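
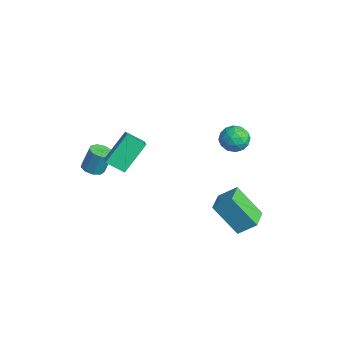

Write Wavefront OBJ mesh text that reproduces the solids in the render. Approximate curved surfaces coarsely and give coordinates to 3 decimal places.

v -1.348 -4.287 1.17
v -1.839 -2.974 2.554
v -0.79 -3.492 0.613
v -1.281 -2.178 1.997
v -0.119 -4.622 1.923
v -0.61 -3.308 3.307
v 0.439 -3.826 1.366
v -0.052 -2.513 2.75
v -3.938 -4.057 -1.53
v -3.591 -4.584 -1.375
v -3.494 -4.129 -0.054
v -3.842 -3.603 -0.21
v -3.32 -4.257 -1.507
v -3.223 -3.802 -0.186
v -3.339 -3.836 -1.65
v -3.242 -3.382 -0.33
v -3.638 -3.519 -1.738
v -3.542 -3.065 -0.417
v -4.078 -3.454 -1.728
v -3.981 -2.999 -0.407
v -4.452 -3.671 -1.626
v -4.356 -3.216 -0.305
v -4.586 -4.069 -1.479
v -4.489 -3.614 -0.158
v -4.417 -4.461 -1.356
v -4.32 -4.007 -0.036
v -4.024 -4.665 -1.315
v -3.927 -4.21 0.006
v 2.418 0.005 -0.942
v 2.869 0.834 -0.169
v 1.318 0.767 -1.118
v 1.769 1.596 -0.345
v 3.351 0.984 -2.535
v 3.802 1.813 -1.762
v 2.251 1.746 -2.711
v 2.702 2.575 -1.938
v -0.092 2.914 2.183
v 0.559 2.463 1.871
v -0.979 2.017 1.629
v -0.328 1.566 1.317
v -0.466 1.588 2.157
v 0.082 2.142 2.499
v -0.502 2.338 1.001
v 0.046 2.892 1.343
v 0.306 2.107 1.14
v 0.328 1.643 1.854
v -0.748 2.837 1.646
v -0.726 2.373 2.36
v 0.312 2.767 2.076
v -0.732 1.713 1.424
v -0.813 1.726 1.918
v -0.43 1.461 1.734
v 0.031 2.579 2.445
v 0.414 2.314 2.261
v -0.189 1.799 2.429
v -0.834 2.166 1.239
v -0.451 1.901 1.055
v 0.01 3.019 1.766
v 0.393 2.754 1.582
v -0.231 2.681 1.071
v 0.545 2.293 1.462
v 0.024 1.765 1.137
v -0.079 2.219 0.951
v 0.244 2.545 1.152
v 0.558 2.02 1.882
v 0.037 1.493 1.556
v -0.045 1.506 2.05
v 0.278 1.832 2.252
v 0.409 1.811 1.453
v -0.457 2.987 1.944
v -0.978 2.46 1.618
v -0.698 2.648 1.248
v -0.375 2.974 1.45
v -0.444 2.715 2.363
v -0.965 2.187 2.038
v -0.664 1.935 2.348
v -0.341 2.261 2.549
v -0.829 2.669 2.047
f 2 4 1
f 5 2 1
f 1 4 3
f 3 5 1
f 2 8 4
f 6 2 5
f 6 8 2
f 4 8 3
f 7 5 3
f 3 8 7
f 7 6 5
f 8 6 7
f 10 9 13
f 10 13 11
f 11 13 14
f 11 14 12
f 13 9 15
f 13 15 14
f 14 15 16
f 14 16 12
f 15 9 17
f 15 17 16
f 16 17 18
f 16 18 12
f 17 9 19
f 17 19 18
f 18 19 20
f 18 20 12
f 19 9 21
f 19 21 20
f 20 21 22
f 20 22 12
f 21 9 23
f 21 23 22
f 22 23 24
f 22 24 12
f 23 9 25
f 23 25 24
f 24 25 26
f 24 26 12
f 25 9 27
f 25 27 26
f 26 27 28
f 26 28 12
f 27 9 10
f 27 10 28
f 28 10 11
f 28 11 12
f 30 32 29
f 33 30 29
f 29 32 31
f 31 33 29
f 30 36 32
f 34 30 33
f 34 36 30
f 32 36 31
f 35 33 31
f 31 36 35
f 35 34 33
f 36 34 35
f 37 74 53
f 74 48 77
f 53 77 42
f 74 77 53
f 37 53 49
f 53 42 54
f 49 54 38
f 53 54 49
f 37 49 58
f 49 38 59
f 58 59 44
f 49 59 58
f 37 58 70
f 58 44 73
f 70 73 47
f 58 73 70
f 37 70 74
f 70 47 78
f 74 78 48
f 70 78 74
f 38 54 65
f 54 42 68
f 65 68 46
f 54 68 65
f 42 77 55
f 77 48 76
f 55 76 41
f 77 76 55
f 48 78 75
f 78 47 71
f 75 71 39
f 78 71 75
f 47 73 72
f 73 44 60
f 72 60 43
f 73 60 72
f 44 59 64
f 59 38 61
f 64 61 45
f 59 61 64
f 40 66 52
f 66 46 67
f 52 67 41
f 66 67 52
f 40 52 50
f 52 41 51
f 50 51 39
f 52 51 50
f 40 50 57
f 50 39 56
f 57 56 43
f 50 56 57
f 40 57 62
f 57 43 63
f 62 63 45
f 57 63 62
f 40 62 66
f 62 45 69
f 66 69 46
f 62 69 66
f 41 67 55
f 67 46 68
f 55 68 42
f 67 68 55
f 39 51 75
f 51 41 76
f 75 76 48
f 51 76 75
f 43 56 72
f 56 39 71
f 72 71 47
f 56 71 72
f 45 63 64
f 63 43 60
f 64 60 44
f 63 60 64
f 46 69 65
f 69 45 61
f 65 61 38
f 69 61 65



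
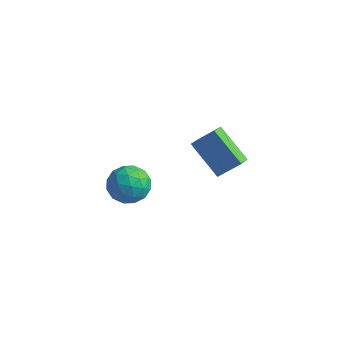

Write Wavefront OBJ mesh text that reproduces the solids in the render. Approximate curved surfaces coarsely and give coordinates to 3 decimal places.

v 2.232 -2.35 2.709
v 2.39 -3.071 3.043
v 0.732 -2.112 3.931
v 0.89 -2.833 4.265
v 3.01 -1.787 3.555
v 3.168 -2.508 3.889
v 1.51 -1.549 4.777
v 1.668 -2.27 5.111
v -3.837 -1.949 -0.857
v -3.206 -1.231 -1.32
v -2.534 -3.069 -0.82
v -1.903 -2.351 -1.283
v -2.236 -2.201 -0.286
v -3.041 -1.509 -0.308
v -2.699 -2.791 -1.832
v -3.504 -2.099 -1.854
v -2.503 -1.751 -1.922
v -2.217 -1.387 -0.967
v -3.523 -2.913 -1.173
v -3.237 -2.549 -0.218
v -3.636 -1.492 -1.092
v -2.104 -2.808 -1.048
v -2.3 -2.72 -0.462
v -1.929 -2.298 -0.734
v -3.539 -1.655 -0.497
v -3.168 -1.233 -0.769
v -2.598 -1.803 -0.161
v -2.572 -3.067 -1.371
v -2.201 -2.645 -1.643
v -3.811 -2.002 -1.406
v -3.44 -1.58 -1.678
v -3.142 -2.497 -1.979
v -2.852 -1.375 -1.718
v -2.086 -2.034 -1.696
v -2.554 -2.292 -2.019
v -3.027 -1.885 -2.032
v -2.683 -1.161 -1.156
v -1.918 -1.82 -1.134
v -2.113 -1.732 -0.548
v -2.586 -1.325 -0.562
v -2.27 -1.467 -1.51
v -3.822 -2.48 -1.006
v -3.057 -3.139 -0.984
v -3.154 -2.975 -1.578
v -3.627 -2.568 -1.592
v -3.654 -2.266 -0.444
v -2.888 -2.925 -0.422
v -2.713 -2.415 -0.108
v -3.186 -2.008 -0.121
v -3.47 -2.833 -0.63
f 2 4 1
f 5 2 1
f 1 4 3
f 3 5 1
f 2 8 4
f 6 2 5
f 6 8 2
f 4 8 3
f 7 5 3
f 3 8 7
f 7 6 5
f 8 6 7
f 9 46 25
f 46 20 49
f 25 49 14
f 46 49 25
f 9 25 21
f 25 14 26
f 21 26 10
f 25 26 21
f 9 21 30
f 21 10 31
f 30 31 16
f 21 31 30
f 9 30 42
f 30 16 45
f 42 45 19
f 30 45 42
f 9 42 46
f 42 19 50
f 46 50 20
f 42 50 46
f 10 26 37
f 26 14 40
f 37 40 18
f 26 40 37
f 14 49 27
f 49 20 48
f 27 48 13
f 49 48 27
f 20 50 47
f 50 19 43
f 47 43 11
f 50 43 47
f 19 45 44
f 45 16 32
f 44 32 15
f 45 32 44
f 16 31 36
f 31 10 33
f 36 33 17
f 31 33 36
f 12 38 24
f 38 18 39
f 24 39 13
f 38 39 24
f 12 24 22
f 24 13 23
f 22 23 11
f 24 23 22
f 12 22 29
f 22 11 28
f 29 28 15
f 22 28 29
f 12 29 34
f 29 15 35
f 34 35 17
f 29 35 34
f 12 34 38
f 34 17 41
f 38 41 18
f 34 41 38
f 13 39 27
f 39 18 40
f 27 40 14
f 39 40 27
f 11 23 47
f 23 13 48
f 47 48 20
f 23 48 47
f 15 28 44
f 28 11 43
f 44 43 19
f 28 43 44
f 17 35 36
f 35 15 32
f 36 32 16
f 35 32 36
f 18 41 37
f 41 17 33
f 37 33 10
f 41 33 37



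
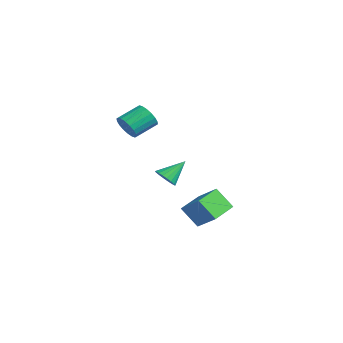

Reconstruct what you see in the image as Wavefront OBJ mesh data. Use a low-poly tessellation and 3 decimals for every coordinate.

v 0.001 -4.348 3.427
v 0.271 -3.9 2.611
v 0.069 -2.384 3.376
v -0.201 -2.832 4.193
v -0.157 -3.933 2.565
v -0.359 -2.418 3.33
v -0.554 -4.049 2.69
v -0.755 -2.533 3.455
v -0.841 -4.224 2.961
v -1.042 -2.708 3.726
v -0.961 -4.424 3.324
v -1.162 -2.908 4.09
v -0.89 -4.608 3.708
v -1.092 -3.092 4.474
v -0.644 -4.741 4.036
v -0.845 -3.225 4.802
v -0.269 -4.796 4.244
v -0.471 -3.28 5.009
v 0.159 -4.762 4.29
v -0.043 -3.247 5.055
v 0.555 -4.647 4.165
v 0.354 -3.131 4.93
v 0.842 -4.472 3.894
v 0.641 -2.956 4.659
v 0.962 -4.272 3.53
v 0.761 -2.756 4.296
v 0.892 -4.088 3.146
v 0.69 -2.572 3.912
v 0.645 -3.955 2.818
v 0.444 -2.439 3.584
v 0.462 -0.876 -4.01
v 1.931 -0.327 -2.851
v -0.479 0.795 -3.609
v 0.989 1.344 -2.45
v 1.271 -0.084 -5.41
v 2.739 0.465 -4.251
v 0.329 1.587 -5.009
v 1.798 2.136 -3.85
v -0.422 -1.565 -1.575
v 0.124 -1.986 -1.044
v -0.518 -0.135 -0.345
v 0.352 -1.794 -1.249
v 0.446 -1.562 -1.511
v 0.39 -1.331 -1.784
v 0.194 -1.141 -2.021
v -0.109 -1.024 -2.18
v -0.466 -1.001 -2.236
v -0.815 -1.075 -2.177
v -1.096 -1.234 -2.014
v -1.261 -1.45 -1.775
v -1.28 -1.687 -1.502
v -1.151 -1.902 -1.241
v -0.896 -2.059 -1.039
v -0.559 -2.131 -0.929
v -0.198 -2.105 -0.931
f 2 1 5
f 2 5 3
f 3 5 6
f 3 6 4
f 5 1 7
f 5 7 6
f 6 7 8
f 6 8 4
f 7 1 9
f 7 9 8
f 8 9 10
f 8 10 4
f 9 1 11
f 9 11 10
f 10 11 12
f 10 12 4
f 11 1 13
f 11 13 12
f 12 13 14
f 12 14 4
f 13 1 15
f 13 15 14
f 14 15 16
f 14 16 4
f 15 1 17
f 15 17 16
f 16 17 18
f 16 18 4
f 17 1 19
f 17 19 18
f 18 19 20
f 18 20 4
f 19 1 21
f 19 21 20
f 20 21 22
f 20 22 4
f 21 1 23
f 21 23 22
f 22 23 24
f 22 24 4
f 23 1 25
f 23 25 24
f 24 25 26
f 24 26 4
f 25 1 27
f 25 27 26
f 26 27 28
f 26 28 4
f 27 1 29
f 27 29 28
f 28 29 30
f 28 30 4
f 29 1 2
f 29 2 30
f 30 2 3
f 30 3 4
f 32 34 31
f 35 32 31
f 31 34 33
f 33 35 31
f 32 38 34
f 36 32 35
f 36 38 32
f 34 38 33
f 37 35 33
f 33 38 37
f 37 36 35
f 38 36 37
f 40 39 42
f 40 42 41
f 42 39 43
f 42 43 41
f 43 39 44
f 43 44 41
f 44 39 45
f 44 45 41
f 45 39 46
f 45 46 41
f 46 39 47
f 46 47 41
f 47 39 48
f 47 48 41
f 48 39 49
f 48 49 41
f 49 39 50
f 49 50 41
f 50 39 51
f 50 51 41
f 51 39 52
f 51 52 41
f 52 39 53
f 52 53 41
f 53 39 54
f 53 54 41
f 54 39 55
f 54 55 41
f 55 39 40
f 55 40 41



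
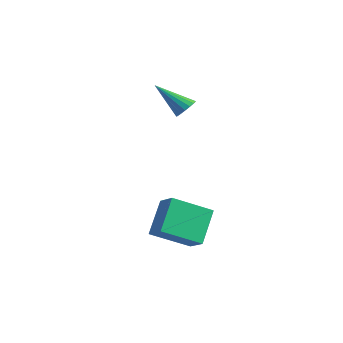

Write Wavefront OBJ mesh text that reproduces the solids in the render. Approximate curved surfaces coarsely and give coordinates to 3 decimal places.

v -2.32 2.175 0.906
v -2.021 2.528 1.405
v -3.6 1.245 2.334
v -2.267 2.72 1.309
v -2.524 2.786 1.122
v -2.735 2.713 0.885
v -2.851 2.516 0.653
v -2.845 2.241 0.479
v -2.719 1.951 0.403
v -2.502 1.712 0.442
v -2.243 1.579 0.588
v -2.002 1.582 0.806
v -1.833 1.721 1.048
v -1.777 1.964 1.257
v -1.845 2.256 1.386
v 2.661 -1.649 -5.541
v 1.801 -3.399 -4.543
v 1.993 -0.436 -3.988
v 1.133 -2.186 -2.991
v 3.747 -1.834 -4.929
v 2.887 -3.584 -3.932
v 3.079 -0.621 -3.377
v 2.219 -2.371 -2.379
f 2 1 4
f 2 4 3
f 4 1 5
f 4 5 3
f 5 1 6
f 5 6 3
f 6 1 7
f 6 7 3
f 7 1 8
f 7 8 3
f 8 1 9
f 8 9 3
f 9 1 10
f 9 10 3
f 10 1 11
f 10 11 3
f 11 1 12
f 11 12 3
f 12 1 13
f 12 13 3
f 13 1 14
f 13 14 3
f 14 1 15
f 14 15 3
f 15 1 2
f 15 2 3
f 17 19 16
f 20 17 16
f 16 19 18
f 18 20 16
f 17 23 19
f 21 17 20
f 21 23 17
f 19 23 18
f 22 20 18
f 18 23 22
f 22 21 20
f 23 21 22



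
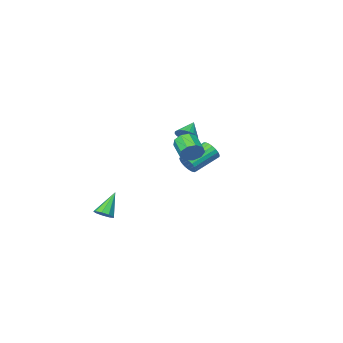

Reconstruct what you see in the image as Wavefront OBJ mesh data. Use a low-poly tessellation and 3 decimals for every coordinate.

v -1.261 -0.572 1.462
v -0.749 -0.983 1.758
v -2.079 -1.048 2.218
v -0.735 -0.753 1.919
v -0.8 -0.496 2.01
v -0.936 -0.25 2.018
v -1.121 -0.053 1.941
v -1.328 0.065 1.792
v -1.524 0.085 1.592
v -1.681 0.006 1.373
v -1.774 -0.161 1.167
v -1.788 -0.391 1.006
v -1.723 -0.649 0.915
v -1.587 -0.895 0.907
v -1.402 -1.091 0.984
v -1.195 -1.209 1.133
v -0.998 -1.23 1.333
v -0.842 -1.15 1.552
v 4.349 -0.428 -3.484
v 4.862 -0.464 -3.12
v 3.351 -0.832 -2.116
v 4.706 -0.063 -3.115
v 4.383 0.168 -3.282
v 4.044 0.12 -3.544
v 3.847 -0.184 -3.777
v 3.885 -0.603 -3.873
v 4.14 -0.939 -3.787
v 4.493 -1.036 -3.559
v 4.778 -0.849 -3.295
v -2.584 -2.443 -1.691
v -2.28 -2.239 -1.07
v -3.972 -2.274 -0.229
v -4.276 -2.477 -0.849
v -2.348 -1.976 -1.196
v -4.04 -2.011 -0.355
v -2.456 -1.793 -1.407
v -4.148 -1.828 -0.565
v -2.587 -1.723 -1.667
v -4.279 -1.758 -0.825
v -2.717 -1.777 -1.931
v -4.409 -1.812 -1.09
v -2.824 -1.946 -2.153
v -4.516 -1.981 -1.312
v -2.89 -2.201 -2.296
v -4.582 -2.236 -1.455
v -2.903 -2.498 -2.334
v -4.595 -2.533 -1.493
v -2.86 -2.785 -2.261
v -4.552 -2.82 -1.419
v -2.77 -3.013 -2.089
v -4.462 -3.048 -1.248
v -2.648 -3.142 -1.848
v -4.34 -3.177 -1.007
v -2.514 -3.151 -1.58
v -4.207 -3.185 -0.739
v -2.393 -3.037 -1.331
v -4.085 -3.071 -0.49
v -2.305 -2.82 -1.145
v -3.997 -2.855 -0.303
v -2.265 -2.538 -1.052
v -3.957 -2.573 -0.211
v 1.264 3.853 1.984
v 1.538 3.533 1.4
v 1.229 2.407 1.873
v 0.956 2.727 2.456
v 1.887 3.582 1.744
v 1.578 2.456 2.217
v 1.944 3.758 2.2
v 1.636 2.631 2.673
v 1.684 3.978 2.555
v 1.375 2.852 3.028
v 1.227 4.14 2.643
v 0.918 3.014 3.116
v 0.788 4.168 2.422
v 0.479 3.042 2.895
v 0.572 4.048 1.996
v 0.263 2.922 2.469
v 0.679 3.837 1.564
v 0.371 2.711 2.037
v 1.061 3.634 1.329
v 0.752 2.508 1.802
f 2 1 4
f 2 4 3
f 4 1 5
f 4 5 3
f 5 1 6
f 5 6 3
f 6 1 7
f 6 7 3
f 7 1 8
f 7 8 3
f 8 1 9
f 8 9 3
f 9 1 10
f 9 10 3
f 10 1 11
f 10 11 3
f 11 1 12
f 11 12 3
f 12 1 13
f 12 13 3
f 13 1 14
f 13 14 3
f 14 1 15
f 14 15 3
f 15 1 16
f 15 16 3
f 16 1 17
f 16 17 3
f 17 1 18
f 17 18 3
f 18 1 2
f 18 2 3
f 20 19 22
f 20 22 21
f 22 19 23
f 22 23 21
f 23 19 24
f 23 24 21
f 24 19 25
f 24 25 21
f 25 19 26
f 25 26 21
f 26 19 27
f 26 27 21
f 27 19 28
f 27 28 21
f 28 19 29
f 28 29 21
f 29 19 20
f 29 20 21
f 31 30 34
f 31 34 32
f 32 34 35
f 32 35 33
f 34 30 36
f 34 36 35
f 35 36 37
f 35 37 33
f 36 30 38
f 36 38 37
f 37 38 39
f 37 39 33
f 38 30 40
f 38 40 39
f 39 40 41
f 39 41 33
f 40 30 42
f 40 42 41
f 41 42 43
f 41 43 33
f 42 30 44
f 42 44 43
f 43 44 45
f 43 45 33
f 44 30 46
f 44 46 45
f 45 46 47
f 45 47 33
f 46 30 48
f 46 48 47
f 47 48 49
f 47 49 33
f 48 30 50
f 48 50 49
f 49 50 51
f 49 51 33
f 50 30 52
f 50 52 51
f 51 52 53
f 51 53 33
f 52 30 54
f 52 54 53
f 53 54 55
f 53 55 33
f 54 30 56
f 54 56 55
f 55 56 57
f 55 57 33
f 56 30 58
f 56 58 57
f 57 58 59
f 57 59 33
f 58 30 60
f 58 60 59
f 59 60 61
f 59 61 33
f 60 30 31
f 60 31 61
f 61 31 32
f 61 32 33
f 63 62 66
f 63 66 64
f 64 66 67
f 64 67 65
f 66 62 68
f 66 68 67
f 67 68 69
f 67 69 65
f 68 62 70
f 68 70 69
f 69 70 71
f 69 71 65
f 70 62 72
f 70 72 71
f 71 72 73
f 71 73 65
f 72 62 74
f 72 74 73
f 73 74 75
f 73 75 65
f 74 62 76
f 74 76 75
f 75 76 77
f 75 77 65
f 76 62 78
f 76 78 77
f 77 78 79
f 77 79 65
f 78 62 80
f 78 80 79
f 79 80 81
f 79 81 65
f 80 62 63
f 80 63 81
f 81 63 64
f 81 64 65



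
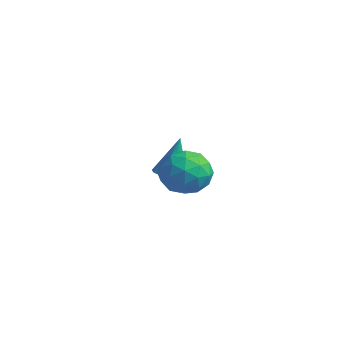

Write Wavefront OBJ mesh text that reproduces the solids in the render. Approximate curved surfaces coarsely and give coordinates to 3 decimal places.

v 1.406 -2.765 3.121
v 2.483 -2.81 2.674
v 1.157 -4.59 2.706
v 2.234 -4.635 2.259
v 2.085 -4.503 3.409
v 2.238 -3.375 3.665
v 1.402 -4.025 1.715
v 1.555 -2.897 1.971
v 2.48 -3.589 1.805
v 2.903 -3.884 2.852
v 0.737 -3.516 2.528
v 1.16 -3.811 3.575
v 1.966 -2.627 2.934
v 1.674 -4.773 2.446
v 1.586 -4.695 3.122
v 2.219 -4.722 2.859
v 1.822 -2.959 3.517
v 2.456 -2.986 3.254
v 2.221 -3.981 3.686
v 1.184 -4.414 2.126
v 1.818 -4.441 1.863
v 1.421 -2.678 2.521
v 2.054 -2.705 2.258
v 1.419 -3.419 1.694
v 2.598 -3.112 2.16
v 2.452 -4.185 1.916
v 1.962 -3.826 1.596
v 2.053 -3.163 1.747
v 2.846 -3.285 2.776
v 2.7 -4.358 2.532
v 2.612 -4.28 3.208
v 2.702 -3.617 3.359
v 2.844 -3.743 2.265
v 0.94 -3.042 2.848
v 0.794 -4.115 2.604
v 0.938 -3.783 2.021
v 1.028 -3.12 2.172
v 1.188 -3.215 3.464
v 1.042 -4.288 3.22
v 1.587 -4.237 3.633
v 1.678 -3.574 3.784
v 0.796 -3.657 3.115
v -3.182 -0.982 -0.008
v -2.533 -1.384 0.095
v -3.158 -0.438 1.968
v -2.412 -0.983 -0.017
v -2.535 -0.582 -0.126
v -2.864 -0.307 -0.198
v -3.293 -0.247 -0.209
v -3.687 -0.421 -0.157
v -3.921 -0.772 -0.057
v -3.92 -1.19 0.058
v -3.685 -1.543 0.152
v -3.29 -1.717 0.196
v -2.861 -1.658 0.174
f 1 38 17
f 38 12 41
f 17 41 6
f 38 41 17
f 1 17 13
f 17 6 18
f 13 18 2
f 17 18 13
f 1 13 22
f 13 2 23
f 22 23 8
f 13 23 22
f 1 22 34
f 22 8 37
f 34 37 11
f 22 37 34
f 1 34 38
f 34 11 42
f 38 42 12
f 34 42 38
f 2 18 29
f 18 6 32
f 29 32 10
f 18 32 29
f 6 41 19
f 41 12 40
f 19 40 5
f 41 40 19
f 12 42 39
f 42 11 35
f 39 35 3
f 42 35 39
f 11 37 36
f 37 8 24
f 36 24 7
f 37 24 36
f 8 23 28
f 23 2 25
f 28 25 9
f 23 25 28
f 4 30 16
f 30 10 31
f 16 31 5
f 30 31 16
f 4 16 14
f 16 5 15
f 14 15 3
f 16 15 14
f 4 14 21
f 14 3 20
f 21 20 7
f 14 20 21
f 4 21 26
f 21 7 27
f 26 27 9
f 21 27 26
f 4 26 30
f 26 9 33
f 30 33 10
f 26 33 30
f 5 31 19
f 31 10 32
f 19 32 6
f 31 32 19
f 3 15 39
f 15 5 40
f 39 40 12
f 15 40 39
f 7 20 36
f 20 3 35
f 36 35 11
f 20 35 36
f 9 27 28
f 27 7 24
f 28 24 8
f 27 24 28
f 10 33 29
f 33 9 25
f 29 25 2
f 33 25 29
f 44 43 46
f 44 46 45
f 46 43 47
f 46 47 45
f 47 43 48
f 47 48 45
f 48 43 49
f 48 49 45
f 49 43 50
f 49 50 45
f 50 43 51
f 50 51 45
f 51 43 52
f 51 52 45
f 52 43 53
f 52 53 45
f 53 43 54
f 53 54 45
f 54 43 55
f 54 55 45
f 55 43 44
f 55 44 45



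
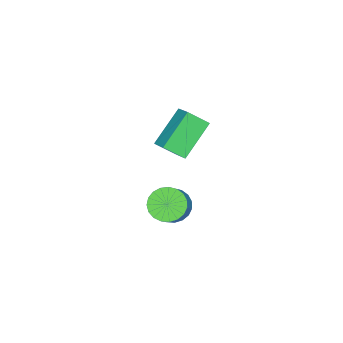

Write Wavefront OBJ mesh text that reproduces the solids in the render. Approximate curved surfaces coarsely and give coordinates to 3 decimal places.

v -3.154 -1.565 3.057
v -2.605 -0.799 3.563
v -3.619 -0.738 2.307
v -3.071 0.029 2.813
v -1.549 -1.849 1.747
v -1.001 -1.082 2.253
v -2.015 -1.021 0.997
v -1.466 -0.255 1.503
v -2.349 -1.425 -3.13
v -1.781 -2.034 -3.498
v -0.903 -1.783 -2.558
v -1.471 -1.175 -2.19
v -1.681 -1.715 -3.676
v -0.804 -1.465 -2.736
v -1.696 -1.347 -3.76
v -0.819 -1.096 -2.82
v -1.825 -0.992 -3.735
v -0.947 -0.741 -2.795
v -2.044 -0.712 -3.605
v -1.166 -0.461 -2.665
v -2.315 -0.555 -3.393
v -1.438 -0.304 -2.453
v -2.593 -0.549 -3.136
v -1.715 -0.298 -2.196
v -2.828 -0.694 -2.878
v -1.951 -0.443 -1.938
v -2.98 -0.966 -2.663
v -2.103 -0.715 -1.723
v -3.023 -1.317 -2.529
v -2.146 -1.067 -1.589
v -2.95 -1.687 -2.499
v -2.073 -1.437 -1.559
v -2.772 -2.012 -2.578
v -1.895 -1.761 -1.638
v -2.522 -2.235 -2.753
v -1.644 -1.984 -1.813
v -2.241 -2.318 -2.992
v -1.364 -2.068 -2.052
v -1.979 -2.247 -3.256
v -1.102 -1.997 -2.316
f 2 4 1
f 5 2 1
f 1 4 3
f 3 5 1
f 2 8 4
f 6 2 5
f 6 8 2
f 4 8 3
f 7 5 3
f 3 8 7
f 7 6 5
f 8 6 7
f 10 9 13
f 10 13 11
f 11 13 14
f 11 14 12
f 13 9 15
f 13 15 14
f 14 15 16
f 14 16 12
f 15 9 17
f 15 17 16
f 16 17 18
f 16 18 12
f 17 9 19
f 17 19 18
f 18 19 20
f 18 20 12
f 19 9 21
f 19 21 20
f 20 21 22
f 20 22 12
f 21 9 23
f 21 23 22
f 22 23 24
f 22 24 12
f 23 9 25
f 23 25 24
f 24 25 26
f 24 26 12
f 25 9 27
f 25 27 26
f 26 27 28
f 26 28 12
f 27 9 29
f 27 29 28
f 28 29 30
f 28 30 12
f 29 9 31
f 29 31 30
f 30 31 32
f 30 32 12
f 31 9 33
f 31 33 32
f 32 33 34
f 32 34 12
f 33 9 35
f 33 35 34
f 34 35 36
f 34 36 12
f 35 9 37
f 35 37 36
f 36 37 38
f 36 38 12
f 37 9 39
f 37 39 38
f 38 39 40
f 38 40 12
f 39 9 10
f 39 10 40
f 40 10 11
f 40 11 12



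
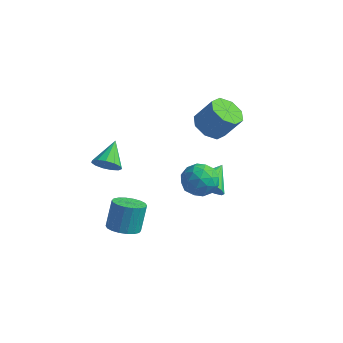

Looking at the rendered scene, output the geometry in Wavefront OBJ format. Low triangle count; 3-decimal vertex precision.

v -0.045 3.332 2.157
v 0.794 3.622 1.542
v 1.724 3.998 2.988
v 0.885 3.708 3.603
v 0.287 4.255 1.704
v 1.217 4.63 3.15
v -0.415 4.347 2.131
v 0.515 4.722 3.577
v -0.9 3.844 2.574
v 0.031 4.22 4.02
v -0.884 3.042 2.772
v 0.046 3.418 4.218
v -0.377 2.41 2.61
v 0.553 2.785 4.056
v 0.325 2.318 2.183
v 1.255 2.693 3.629
v 0.809 2.82 1.74
v 1.74 3.196 3.186
v 0.933 1.693 -1.453
v 1.982 1.85 -1.744
v 0.947 3.167 -0.607
v 1.637 2.108 -2.189
v 1.068 2.235 -2.4
v 0.456 2.189 -2.311
v -0.004 1.985 -1.949
v -0.166 1.689 -1.429
v 0.02 1.394 -0.917
v 0.497 1.194 -0.575
v 1.112 1.152 -0.512
v 1.67 1.281 -0.747
v 1.995 1.542 -1.206
v 1.852 -1.003 1.79
v 2.79 -0.537 2.14
v 2.57 -2.623 2.02
v 3.508 -2.157 2.37
v 2.597 -2.096 2.99
v 2.153 -1.096 2.848
v 3.207 -2.064 1.312
v 2.763 -1.064 1.17
v 3.627 -1.193 1.844
v 3.251 -1.213 2.881
v 2.109 -1.947 1.279
v 1.733 -1.967 2.316
v 2.258 -0.628 1.945
v 3.102 -2.532 2.215
v 2.567 -2.496 2.58
v 3.118 -2.223 2.785
v 1.884 -0.956 2.361
v 2.435 -0.683 2.567
v 2.322 -1.599 3.067
v 2.925 -2.477 1.593
v 3.476 -2.204 1.799
v 2.242 -0.937 1.375
v 2.793 -0.664 1.58
v 3.038 -1.561 1.093
v 3.301 -0.74 1.976
v 3.724 -1.692 2.111
v 3.546 -1.637 1.49
v 3.285 -1.049 1.406
v 3.08 -0.752 2.586
v 3.502 -1.703 2.721
v 2.967 -1.668 3.086
v 2.706 -1.08 3.003
v 3.572 -1.137 2.412
v 1.858 -1.457 1.439
v 2.28 -2.408 1.574
v 2.654 -2.08 1.157
v 2.393 -1.492 1.074
v 1.636 -1.468 2.049
v 2.059 -2.42 2.184
v 2.075 -2.111 2.754
v 1.814 -1.523 2.67
v 1.788 -2.023 1.748
v -3.051 -2.129 1.007
v -2.624 -1.621 0.444
v -3.489 -0.711 1.953
v -3.085 -1.654 0.279
v -3.534 -1.837 0.345
v -3.831 -2.113 0.622
v -3.879 -2.394 1.02
v -3.665 -2.591 1.415
v -3.255 -2.641 1.68
v -2.781 -2.529 1.731
v -2.392 -2.289 1.552
v -2.213 -1.999 1.201
v -2.299 -1.75 0.787
v -0.966 -3.491 -2.411
v -0.057 -3.751 -2.25
v -0.144 -3.05 -0.627
v -1.054 -2.789 -0.789
v -0.015 -3.36 -2.417
v -0.103 -2.659 -0.794
v -0.162 -2.995 -2.582
v -0.25 -2.294 -0.96
v -0.469 -2.728 -2.714
v -0.556 -2.026 -1.091
v -0.874 -2.612 -2.786
v -0.961 -1.911 -1.163
v -1.297 -2.67 -2.784
v -1.384 -1.969 -1.161
v -1.655 -2.89 -2.708
v -1.742 -2.189 -1.085
v -1.876 -3.23 -2.573
v -1.963 -2.529 -0.95
v -1.917 -3.621 -2.406
v -2.005 -2.92 -0.783
v -1.77 -3.986 -2.24
v -1.858 -3.285 -0.618
v -1.464 -4.254 -2.109
v -1.551 -3.552 -0.486
v -1.059 -4.369 -2.037
v -1.146 -3.668 -0.414
v -0.636 -4.311 -2.039
v -0.723 -3.61 -0.416
v -0.278 -4.091 -2.115
v -0.365 -3.39 -0.492
f 2 1 5
f 2 5 3
f 3 5 6
f 3 6 4
f 5 1 7
f 5 7 6
f 6 7 8
f 6 8 4
f 7 1 9
f 7 9 8
f 8 9 10
f 8 10 4
f 9 1 11
f 9 11 10
f 10 11 12
f 10 12 4
f 11 1 13
f 11 13 12
f 12 13 14
f 12 14 4
f 13 1 15
f 13 15 14
f 14 15 16
f 14 16 4
f 15 1 17
f 15 17 16
f 16 17 18
f 16 18 4
f 17 1 2
f 17 2 18
f 18 2 3
f 18 3 4
f 20 19 22
f 20 22 21
f 22 19 23
f 22 23 21
f 23 19 24
f 23 24 21
f 24 19 25
f 24 25 21
f 25 19 26
f 25 26 21
f 26 19 27
f 26 27 21
f 27 19 28
f 27 28 21
f 28 19 29
f 28 29 21
f 29 19 30
f 29 30 21
f 30 19 31
f 30 31 21
f 31 19 20
f 31 20 21
f 32 69 48
f 69 43 72
f 48 72 37
f 69 72 48
f 32 48 44
f 48 37 49
f 44 49 33
f 48 49 44
f 32 44 53
f 44 33 54
f 53 54 39
f 44 54 53
f 32 53 65
f 53 39 68
f 65 68 42
f 53 68 65
f 32 65 69
f 65 42 73
f 69 73 43
f 65 73 69
f 33 49 60
f 49 37 63
f 60 63 41
f 49 63 60
f 37 72 50
f 72 43 71
f 50 71 36
f 72 71 50
f 43 73 70
f 73 42 66
f 70 66 34
f 73 66 70
f 42 68 67
f 68 39 55
f 67 55 38
f 68 55 67
f 39 54 59
f 54 33 56
f 59 56 40
f 54 56 59
f 35 61 47
f 61 41 62
f 47 62 36
f 61 62 47
f 35 47 45
f 47 36 46
f 45 46 34
f 47 46 45
f 35 45 52
f 45 34 51
f 52 51 38
f 45 51 52
f 35 52 57
f 52 38 58
f 57 58 40
f 52 58 57
f 35 57 61
f 57 40 64
f 61 64 41
f 57 64 61
f 36 62 50
f 62 41 63
f 50 63 37
f 62 63 50
f 34 46 70
f 46 36 71
f 70 71 43
f 46 71 70
f 38 51 67
f 51 34 66
f 67 66 42
f 51 66 67
f 40 58 59
f 58 38 55
f 59 55 39
f 58 55 59
f 41 64 60
f 64 40 56
f 60 56 33
f 64 56 60
f 75 74 77
f 75 77 76
f 77 74 78
f 77 78 76
f 78 74 79
f 78 79 76
f 79 74 80
f 79 80 76
f 80 74 81
f 80 81 76
f 81 74 82
f 81 82 76
f 82 74 83
f 82 83 76
f 83 74 84
f 83 84 76
f 84 74 85
f 84 85 76
f 85 74 86
f 85 86 76
f 86 74 75
f 86 75 76
f 88 87 91
f 88 91 89
f 89 91 92
f 89 92 90
f 91 87 93
f 91 93 92
f 92 93 94
f 92 94 90
f 93 87 95
f 93 95 94
f 94 95 96
f 94 96 90
f 95 87 97
f 95 97 96
f 96 97 98
f 96 98 90
f 97 87 99
f 97 99 98
f 98 99 100
f 98 100 90
f 99 87 101
f 99 101 100
f 100 101 102
f 100 102 90
f 101 87 103
f 101 103 102
f 102 103 104
f 102 104 90
f 103 87 105
f 103 105 104
f 104 105 106
f 104 106 90
f 105 87 107
f 105 107 106
f 106 107 108
f 106 108 90
f 107 87 109
f 107 109 108
f 108 109 110
f 108 110 90
f 109 87 111
f 109 111 110
f 110 111 112
f 110 112 90
f 111 87 113
f 111 113 112
f 112 113 114
f 112 114 90
f 113 87 115
f 113 115 114
f 114 115 116
f 114 116 90
f 115 87 88
f 115 88 116
f 116 88 89
f 116 89 90



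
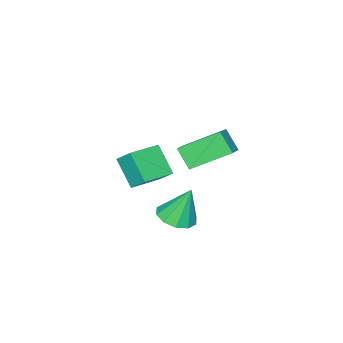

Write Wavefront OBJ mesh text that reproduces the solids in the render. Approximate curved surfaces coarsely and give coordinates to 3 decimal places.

v -0.691 -1.349 -1.306
v 0.109 -1.259 -1.154
v -1.029 -0.911 0.206
v -0.069 -0.815 -1.322
v -0.485 -0.575 -1.484
v -0.98 -0.631 -1.578
v -1.365 -0.961 -1.568
v -1.492 -1.439 -1.459
v -1.314 -1.883 -1.29
v -0.898 -2.122 -1.128
v -0.403 -2.067 -1.034
v -0.018 -1.737 -1.044
v -1.653 -3.086 -0.639
v -1.911 -4.069 0.366
v -1.675 -2.397 0.029
v -1.933 -3.38 1.034
v -0.267 -3.24 -0.434
v -0.525 -4.223 0.571
v -0.289 -2.551 0.234
v -0.547 -3.534 1.239
v -1.234 0.529 4.122
v -0.491 0.884 4.531
v -1.142 1.192 3.379
v -0.398 1.547 3.789
v -0.222 -0.587 3.251
v 0.522 -0.232 3.661
v -0.129 0.076 2.509
v 0.614 0.431 2.918
f 2 1 4
f 2 4 3
f 4 1 5
f 4 5 3
f 5 1 6
f 5 6 3
f 6 1 7
f 6 7 3
f 7 1 8
f 7 8 3
f 8 1 9
f 8 9 3
f 9 1 10
f 9 10 3
f 10 1 11
f 10 11 3
f 11 1 12
f 11 12 3
f 12 1 2
f 12 2 3
f 14 16 13
f 17 14 13
f 13 16 15
f 15 17 13
f 14 20 16
f 18 14 17
f 18 20 14
f 16 20 15
f 19 17 15
f 15 20 19
f 19 18 17
f 20 18 19
f 22 24 21
f 25 22 21
f 21 24 23
f 23 25 21
f 22 28 24
f 26 22 25
f 26 28 22
f 24 28 23
f 27 25 23
f 23 28 27
f 27 26 25
f 28 26 27



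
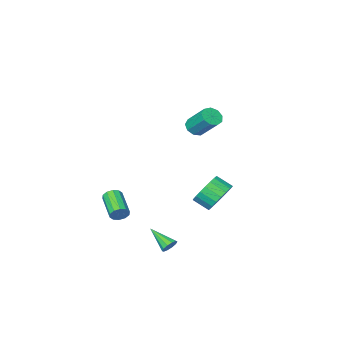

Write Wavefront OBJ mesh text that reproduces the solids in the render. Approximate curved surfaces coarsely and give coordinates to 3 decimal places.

v 1.599 -2.572 -3.894
v 1.978 -2.504 -3.473
v 1.559 -4.061 -2.845
v 1.181 -4.128 -3.266
v 1.669 -2.376 -3.363
v 1.25 -3.933 -2.735
v 1.333 -2.323 -3.456
v 0.914 -3.88 -2.828
v 1.099 -2.365 -3.715
v 0.68 -3.922 -3.088
v 1.056 -2.486 -4.044
v 0.637 -4.042 -3.416
v 1.221 -2.639 -4.315
v 0.802 -4.196 -3.687
v 1.53 -2.767 -4.425
v 1.111 -4.324 -3.797
v 1.866 -2.82 -4.332
v 1.447 -4.377 -3.704
v 2.1 -2.778 -4.072
v 1.681 -4.335 -3.445
v 2.143 -2.658 -3.744
v 1.724 -4.214 -3.116
v -3.402 -0.33 -2.97
v -2.658 0.376 -2.744
v -2.114 -0.384 -2.164
v -2.858 -1.09 -2.39
v -2.937 0.428 -2.412
v -2.393 -0.331 -1.833
v -3.297 0.35 -2.177
v -2.752 -0.41 -1.597
v -3.675 0.154 -2.079
v -3.13 -0.606 -1.499
v -4.005 -0.125 -2.135
v -3.46 -0.885 -1.555
v -4.232 -0.44 -2.335
v -3.687 -1.2 -1.756
v -4.315 -0.736 -2.645
v -3.77 -1.496 -2.066
v -4.24 -0.962 -3.011
v -3.695 -1.722 -2.432
v -4.02 -1.078 -3.37
v -3.476 -1.838 -2.791
v -3.694 -1.065 -3.66
v -3.149 -1.825 -3.081
v -3.317 -0.925 -3.83
v -2.772 -1.685 -3.251
v -2.955 -0.682 -3.852
v -2.41 -1.442 -3.273
v -2.67 -0.378 -3.721
v -2.126 -1.138 -3.142
v -2.512 -0.066 -3.46
v -1.968 -0.826 -2.881
v -2.508 0.201 -3.114
v -1.963 -0.559 -2.535
v -2.207 -1.007 2.478
v -1.957 -1.401 2.93
v -2.223 -0.187 4.134
v -2.473 0.207 3.682
v -1.635 -1.152 2.751
v -1.901 0.061 3.955
v -1.581 -0.835 2.444
v -1.847 0.378 3.648
v -1.819 -0.599 2.153
v -2.086 0.615 3.357
v -2.239 -0.553 2.014
v -2.505 0.66 3.218
v -2.644 -0.72 2.092
v -2.91 0.494 3.296
v -2.844 -1.02 2.351
v -3.11 0.193 3.555
v -2.746 -1.315 2.669
v -3.012 -0.101 3.873
v -2.396 -1.465 2.898
v -2.662 -0.252 4.102
v 1.057 1.771 -4.379
v 1.533 1.947 -4.335
v 1.463 0.469 -3.561
v 1.368 2.051 -4.088
v 1.083 2.048 -3.952
v 0.789 1.938 -3.979
v 0.597 1.765 -4.159
v 0.58 1.594 -4.423
v 0.746 1.49 -4.671
v 1.031 1.494 -4.807
v 1.325 1.603 -4.779
v 1.517 1.776 -4.599
f 2 1 5
f 2 5 3
f 3 5 6
f 3 6 4
f 5 1 7
f 5 7 6
f 6 7 8
f 6 8 4
f 7 1 9
f 7 9 8
f 8 9 10
f 8 10 4
f 9 1 11
f 9 11 10
f 10 11 12
f 10 12 4
f 11 1 13
f 11 13 12
f 12 13 14
f 12 14 4
f 13 1 15
f 13 15 14
f 14 15 16
f 14 16 4
f 15 1 17
f 15 17 16
f 16 17 18
f 16 18 4
f 17 1 19
f 17 19 18
f 18 19 20
f 18 20 4
f 19 1 21
f 19 21 20
f 20 21 22
f 20 22 4
f 21 1 2
f 21 2 22
f 22 2 3
f 22 3 4
f 24 23 27
f 24 27 25
f 25 27 28
f 25 28 26
f 27 23 29
f 27 29 28
f 28 29 30
f 28 30 26
f 29 23 31
f 29 31 30
f 30 31 32
f 30 32 26
f 31 23 33
f 31 33 32
f 32 33 34
f 32 34 26
f 33 23 35
f 33 35 34
f 34 35 36
f 34 36 26
f 35 23 37
f 35 37 36
f 36 37 38
f 36 38 26
f 37 23 39
f 37 39 38
f 38 39 40
f 38 40 26
f 39 23 41
f 39 41 40
f 40 41 42
f 40 42 26
f 41 23 43
f 41 43 42
f 42 43 44
f 42 44 26
f 43 23 45
f 43 45 44
f 44 45 46
f 44 46 26
f 45 23 47
f 45 47 46
f 46 47 48
f 46 48 26
f 47 23 49
f 47 49 48
f 48 49 50
f 48 50 26
f 49 23 51
f 49 51 50
f 50 51 52
f 50 52 26
f 51 23 53
f 51 53 52
f 52 53 54
f 52 54 26
f 53 23 24
f 53 24 54
f 54 24 25
f 54 25 26
f 56 55 59
f 56 59 57
f 57 59 60
f 57 60 58
f 59 55 61
f 59 61 60
f 60 61 62
f 60 62 58
f 61 55 63
f 61 63 62
f 62 63 64
f 62 64 58
f 63 55 65
f 63 65 64
f 64 65 66
f 64 66 58
f 65 55 67
f 65 67 66
f 66 67 68
f 66 68 58
f 67 55 69
f 67 69 68
f 68 69 70
f 68 70 58
f 69 55 71
f 69 71 70
f 70 71 72
f 70 72 58
f 71 55 73
f 71 73 72
f 72 73 74
f 72 74 58
f 73 55 56
f 73 56 74
f 74 56 57
f 74 57 58
f 76 75 78
f 76 78 77
f 78 75 79
f 78 79 77
f 79 75 80
f 79 80 77
f 80 75 81
f 80 81 77
f 81 75 82
f 81 82 77
f 82 75 83
f 82 83 77
f 83 75 84
f 83 84 77
f 84 75 85
f 84 85 77
f 85 75 86
f 85 86 77
f 86 75 76
f 86 76 77



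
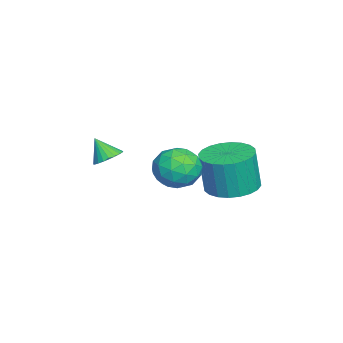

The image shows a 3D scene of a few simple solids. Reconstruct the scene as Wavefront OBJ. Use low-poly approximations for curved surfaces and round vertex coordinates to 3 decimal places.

v -0.225 1.518 -0.534
v 0.439 1.079 -1.046
v -0.939 0.181 -0.314
v -0.275 -0.258 -0.826
v -0.058 0.101 0.022
v 0.383 0.927 -0.114
v -0.883 0.333 -1.246
v -0.442 1.159 -1.382
v 0.032 0.347 -1.486
v 0.542 0.203 -0.702
v -1.042 1.057 -0.658
v -0.532 0.913 0.126
v 0.169 1.416 -0.81
v -0.669 -0.156 -0.55
v -0.542 0.055 -0.052
v -0.151 -0.203 -0.353
v 0.137 1.327 -0.261
v 0.527 1.069 -0.563
v 0.235 0.494 0.066
v -1.027 0.191 -0.797
v -0.637 -0.067 -1.099
v -0.349 1.463 -1.007
v 0.042 1.205 -1.308
v -0.735 0.766 -1.426
v 0.32 0.727 -1.369
v -0.099 -0.058 -1.24
v -0.457 0.289 -1.487
v -0.197 0.774 -1.567
v 0.62 0.643 -0.909
v 0.201 -0.142 -0.779
v 0.329 0.068 -0.28
v 0.588 0.554 -0.36
v 0.381 0.213 -1.167
v -0.701 1.402 -0.581
v -1.12 0.617 -0.451
v -1.088 0.706 -1
v -0.829 1.192 -1.08
v -0.401 1.318 -0.12
v -0.82 0.533 0.009
v -0.303 0.486 0.207
v -0.043 0.971 0.127
v -0.881 1.047 -0.193
v -1.738 2.382 -2.243
v -0.791 1.985 -2.324
v -0.735 1.781 -0.657
v -1.682 2.178 -0.577
v -0.709 2.375 -2.279
v -0.653 2.172 -0.612
v -0.783 2.767 -2.228
v -0.727 2.564 -0.562
v -1.003 3.1 -2.18
v -0.947 2.897 -0.514
v -1.334 3.324 -2.142
v -1.278 3.12 -0.475
v -1.727 3.404 -2.119
v -1.672 3.201 -0.452
v -2.122 3.329 -2.115
v -2.066 3.125 -0.448
v -2.458 3.109 -2.13
v -2.402 2.906 -0.464
v -2.685 2.779 -2.163
v -2.629 2.575 -0.496
v -2.767 2.388 -2.208
v -2.711 2.185 -0.541
v -2.693 1.996 -2.258
v -2.637 1.793 -0.592
v -2.473 1.663 -2.306
v -2.417 1.46 -0.64
v -2.142 1.44 -2.345
v -2.086 1.236 -0.678
v -1.748 1.359 -2.368
v -1.693 1.156 -0.701
v -1.354 1.435 -2.372
v -1.298 1.231 -0.705
v -1.018 1.654 -2.356
v -0.962 1.451 -0.69
v -1.069 -1.956 -0.826
v -0.672 -1.632 -0.515
v -1.291 -2.484 0.006
v -0.866 -1.505 -0.486
v -1.092 -1.447 -0.51
v -1.314 -1.467 -0.581
v -1.499 -1.561 -0.69
v -1.618 -1.715 -0.82
v -1.654 -1.906 -0.95
v -1.6 -2.105 -1.062
v -1.466 -2.281 -1.138
v -1.271 -2.408 -1.166
v -1.046 -2.466 -1.142
v -0.824 -2.446 -1.071
v -0.639 -2.352 -0.962
v -0.52 -2.198 -0.832
v -0.484 -2.007 -0.702
v -0.537 -1.808 -0.59
f 1 38 17
f 38 12 41
f 17 41 6
f 38 41 17
f 1 17 13
f 17 6 18
f 13 18 2
f 17 18 13
f 1 13 22
f 13 2 23
f 22 23 8
f 13 23 22
f 1 22 34
f 22 8 37
f 34 37 11
f 22 37 34
f 1 34 38
f 34 11 42
f 38 42 12
f 34 42 38
f 2 18 29
f 18 6 32
f 29 32 10
f 18 32 29
f 6 41 19
f 41 12 40
f 19 40 5
f 41 40 19
f 12 42 39
f 42 11 35
f 39 35 3
f 42 35 39
f 11 37 36
f 37 8 24
f 36 24 7
f 37 24 36
f 8 23 28
f 23 2 25
f 28 25 9
f 23 25 28
f 4 30 16
f 30 10 31
f 16 31 5
f 30 31 16
f 4 16 14
f 16 5 15
f 14 15 3
f 16 15 14
f 4 14 21
f 14 3 20
f 21 20 7
f 14 20 21
f 4 21 26
f 21 7 27
f 26 27 9
f 21 27 26
f 4 26 30
f 26 9 33
f 30 33 10
f 26 33 30
f 5 31 19
f 31 10 32
f 19 32 6
f 31 32 19
f 3 15 39
f 15 5 40
f 39 40 12
f 15 40 39
f 7 20 36
f 20 3 35
f 36 35 11
f 20 35 36
f 9 27 28
f 27 7 24
f 28 24 8
f 27 24 28
f 10 33 29
f 33 9 25
f 29 25 2
f 33 25 29
f 44 43 47
f 44 47 45
f 45 47 48
f 45 48 46
f 47 43 49
f 47 49 48
f 48 49 50
f 48 50 46
f 49 43 51
f 49 51 50
f 50 51 52
f 50 52 46
f 51 43 53
f 51 53 52
f 52 53 54
f 52 54 46
f 53 43 55
f 53 55 54
f 54 55 56
f 54 56 46
f 55 43 57
f 55 57 56
f 56 57 58
f 56 58 46
f 57 43 59
f 57 59 58
f 58 59 60
f 58 60 46
f 59 43 61
f 59 61 60
f 60 61 62
f 60 62 46
f 61 43 63
f 61 63 62
f 62 63 64
f 62 64 46
f 63 43 65
f 63 65 64
f 64 65 66
f 64 66 46
f 65 43 67
f 65 67 66
f 66 67 68
f 66 68 46
f 67 43 69
f 67 69 68
f 68 69 70
f 68 70 46
f 69 43 71
f 69 71 70
f 70 71 72
f 70 72 46
f 71 43 73
f 71 73 72
f 72 73 74
f 72 74 46
f 73 43 75
f 73 75 74
f 74 75 76
f 74 76 46
f 75 43 44
f 75 44 76
f 76 44 45
f 76 45 46
f 78 77 80
f 78 80 79
f 80 77 81
f 80 81 79
f 81 77 82
f 81 82 79
f 82 77 83
f 82 83 79
f 83 77 84
f 83 84 79
f 84 77 85
f 84 85 79
f 85 77 86
f 85 86 79
f 86 77 87
f 86 87 79
f 87 77 88
f 87 88 79
f 88 77 89
f 88 89 79
f 89 77 90
f 89 90 79
f 90 77 91
f 90 91 79
f 91 77 92
f 91 92 79
f 92 77 93
f 92 93 79
f 93 77 94
f 93 94 79
f 94 77 78
f 94 78 79



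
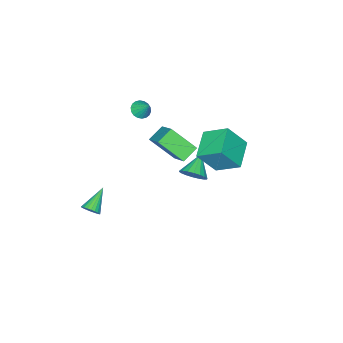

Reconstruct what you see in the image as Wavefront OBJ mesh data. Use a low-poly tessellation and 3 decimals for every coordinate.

v 3.298 -3.703 -3.993
v 3.653 -3.624 -3.478
v 1.862 -3.937 -2.967
v 3.582 -3.393 -3.524
v 3.469 -3.209 -3.641
v 3.329 -3.1 -3.812
v 3.185 -3.084 -4.01
v 3.058 -3.161 -4.205
v 2.967 -3.321 -4.369
v 2.927 -3.539 -4.475
v 2.943 -3.782 -4.507
v 3.014 -4.013 -4.462
v 3.127 -4.197 -4.345
v 3.267 -4.306 -4.174
v 3.411 -4.323 -3.976
v 3.538 -4.245 -3.78
v 3.629 -4.085 -3.617
v 3.669 -3.867 -3.511
v -0.735 -3.091 3.188
v -0.281 -3.488 3.454
v -0.565 -2.289 4.092
v -0.122 -3.318 3.274
v -0.085 -3.104 3.077
v -0.177 -2.887 2.902
v -0.379 -2.71 2.783
v -0.652 -2.608 2.745
v -0.942 -2.602 2.794
v -1.19 -2.693 2.922
v -1.349 -2.863 3.102
v -1.386 -3.077 3.299
v -1.294 -3.294 3.474
v -1.092 -3.471 3.593
v -0.819 -3.573 3.631
v -0.529 -3.579 3.581
v -2.164 -1.699 -1.695
v -1.597 -3.209 -0.335
v -3.218 -1.541 -1.081
v -2.651 -3.051 0.28
v -1.209 -0.209 -0.44
v -0.642 -1.719 0.921
v -2.263 -0.051 0.175
v -1.696 -1.561 1.535
v -0.115 1.369 -0.044
v 0.282 1.731 0.653
v -1.365 0.991 0.864
v 0.081 2.031 0.501
v -0.159 2.2 0.242
v -0.39 2.205 -0.074
v -0.567 2.044 -0.384
v -0.654 1.749 -0.627
v -0.635 1.379 -0.754
v -0.513 1.007 -0.741
v -0.312 0.707 -0.59
v -0.072 0.538 -0.33
v 0.159 0.534 -0.014
v 0.336 0.695 0.296
v 0.423 0.989 0.539
v 0.404 1.359 0.666
v -1.029 2.797 2.856
v -1.405 4.257 3.745
v 0.611 3.59 2.249
v 0.235 5.049 3.138
v -0.115 2.091 4.402
v -0.491 3.55 5.291
v 1.525 2.883 3.795
v 1.149 4.343 4.684
f 2 1 4
f 2 4 3
f 4 1 5
f 4 5 3
f 5 1 6
f 5 6 3
f 6 1 7
f 6 7 3
f 7 1 8
f 7 8 3
f 8 1 9
f 8 9 3
f 9 1 10
f 9 10 3
f 10 1 11
f 10 11 3
f 11 1 12
f 11 12 3
f 12 1 13
f 12 13 3
f 13 1 14
f 13 14 3
f 14 1 15
f 14 15 3
f 15 1 16
f 15 16 3
f 16 1 17
f 16 17 3
f 17 1 18
f 17 18 3
f 18 1 2
f 18 2 3
f 20 19 22
f 20 22 21
f 22 19 23
f 22 23 21
f 23 19 24
f 23 24 21
f 24 19 25
f 24 25 21
f 25 19 26
f 25 26 21
f 26 19 27
f 26 27 21
f 27 19 28
f 27 28 21
f 28 19 29
f 28 29 21
f 29 19 30
f 29 30 21
f 30 19 31
f 30 31 21
f 31 19 32
f 31 32 21
f 32 19 33
f 32 33 21
f 33 19 34
f 33 34 21
f 34 19 20
f 34 20 21
f 36 38 35
f 39 36 35
f 35 38 37
f 37 39 35
f 36 42 38
f 40 36 39
f 40 42 36
f 38 42 37
f 41 39 37
f 37 42 41
f 41 40 39
f 42 40 41
f 44 43 46
f 44 46 45
f 46 43 47
f 46 47 45
f 47 43 48
f 47 48 45
f 48 43 49
f 48 49 45
f 49 43 50
f 49 50 45
f 50 43 51
f 50 51 45
f 51 43 52
f 51 52 45
f 52 43 53
f 52 53 45
f 53 43 54
f 53 54 45
f 54 43 55
f 54 55 45
f 55 43 56
f 55 56 45
f 56 43 57
f 56 57 45
f 57 43 58
f 57 58 45
f 58 43 44
f 58 44 45
f 60 62 59
f 63 60 59
f 59 62 61
f 61 63 59
f 60 66 62
f 64 60 63
f 64 66 60
f 62 66 61
f 65 63 61
f 61 66 65
f 65 64 63
f 66 64 65



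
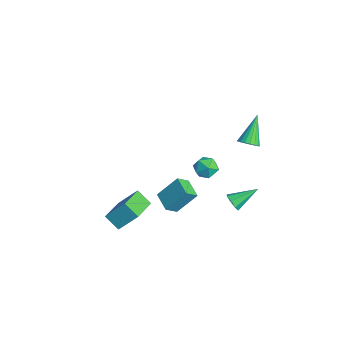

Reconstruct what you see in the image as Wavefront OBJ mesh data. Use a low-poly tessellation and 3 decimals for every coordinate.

v -4.321 2.254 -3.139
v -3.636 2.581 -2.802
v -3.584 1.739 -4.138
v -2.899 2.066 -3.801
v -3.29 1.439 -3.422
v -3.746 1.757 -2.804
v -3.474 2.563 -4.136
v -3.93 2.881 -3.518
v -3.113 2.772 -3.418
v -2.999 2.077 -2.976
v -4.221 2.243 -3.964
v -4.107 1.548 -3.522
v -0.098 2.411 -3.64
v 0.435 2.544 -3.927
v -0.042 3.909 -2.84
v 0.056 2.689 -4.172
v -0.414 2.671 -4.106
v -0.698 2.5 -3.767
v -0.631 2.277 -3.353
v -0.252 2.132 -3.108
v 0.218 2.15 -3.174
v 0.502 2.321 -3.514
v 1.264 2.687 2.72
v 1.731 2.598 3.134
v 0.236 3.613 4.08
v 1.797 2.844 3.016
v 1.758 3.059 2.84
v 1.621 3.2 2.641
v 1.413 3.239 2.457
v 1.176 3.169 2.325
v 0.956 3.003 2.271
v 0.797 2.775 2.307
v 0.731 2.529 2.424
v 0.77 2.315 2.6
v 0.907 2.174 2.8
v 1.115 2.134 2.984
v 1.352 2.204 3.116
v 1.572 2.37 3.169
v 0.654 -5.266 -1.628
v 1.051 -4.274 -0.464
v -0.788 -4.041 -2.179
v -0.391 -3.05 -1.015
v 1.351 -4.75 -2.305
v 1.748 -3.759 -1.141
v -0.091 -3.526 -2.856
v 0.306 -2.534 -1.692
v 1.153 -1.835 -0.572
v 1.318 -2.532 0.006
v 1.361 -0.755 0.671
v 1.527 -1.452 1.249
v 2.333 -1.768 -0.829
v 2.499 -2.465 -0.251
v 2.542 -0.688 0.414
v 2.707 -1.385 0.992
f 1 12 6
f 1 6 2
f 1 2 8
f 1 8 11
f 1 11 12
f 2 6 10
f 6 12 5
f 12 11 3
f 11 8 7
f 8 2 9
f 4 10 5
f 4 5 3
f 4 3 7
f 4 7 9
f 4 9 10
f 5 10 6
f 3 5 12
f 7 3 11
f 9 7 8
f 10 9 2
f 14 13 16
f 14 16 15
f 16 13 17
f 16 17 15
f 17 13 18
f 17 18 15
f 18 13 19
f 18 19 15
f 19 13 20
f 19 20 15
f 20 13 21
f 20 21 15
f 21 13 22
f 21 22 15
f 22 13 14
f 22 14 15
f 24 23 26
f 24 26 25
f 26 23 27
f 26 27 25
f 27 23 28
f 27 28 25
f 28 23 29
f 28 29 25
f 29 23 30
f 29 30 25
f 30 23 31
f 30 31 25
f 31 23 32
f 31 32 25
f 32 23 33
f 32 33 25
f 33 23 34
f 33 34 25
f 34 23 35
f 34 35 25
f 35 23 36
f 35 36 25
f 36 23 37
f 36 37 25
f 37 23 38
f 37 38 25
f 38 23 24
f 38 24 25
f 40 42 39
f 43 40 39
f 39 42 41
f 41 43 39
f 40 46 42
f 44 40 43
f 44 46 40
f 42 46 41
f 45 43 41
f 41 46 45
f 45 44 43
f 46 44 45
f 48 50 47
f 51 48 47
f 47 50 49
f 49 51 47
f 48 54 50
f 52 48 51
f 52 54 48
f 50 54 49
f 53 51 49
f 49 54 53
f 53 52 51
f 54 52 53



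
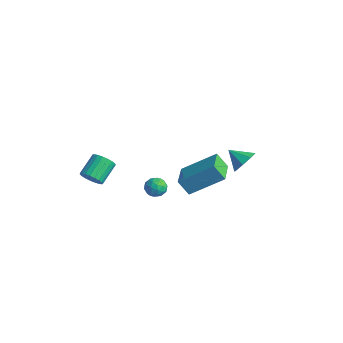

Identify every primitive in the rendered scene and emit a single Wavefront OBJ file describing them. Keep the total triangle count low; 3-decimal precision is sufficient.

v -0.238 -3.443 1.582
v 0.278 -3.535 2.014
v -0.165 -2.469 2.771
v -0.682 -2.377 2.338
v 0.39 -3.355 1.826
v -0.053 -2.289 2.583
v 0.393 -3.191 1.596
v -0.05 -2.125 2.353
v 0.287 -3.07 1.364
v -0.157 -2.004 2.12
v 0.09 -3.013 1.169
v -0.354 -1.948 1.926
v -0.164 -3.031 1.046
v -0.607 -1.966 1.802
v -0.431 -3.12 1.015
v -0.874 -2.055 1.771
v -0.664 -3.265 1.082
v -1.107 -2.2 1.839
v -0.824 -3.441 1.236
v -1.267 -2.375 1.992
v -0.882 -3.617 1.449
v -1.326 -2.551 2.206
v -0.829 -3.762 1.686
v -1.273 -2.697 2.442
v -0.674 -3.853 1.904
v -1.118 -2.787 2.661
v -0.444 -3.873 2.067
v -0.887 -2.807 2.823
v -0.178 -3.818 2.146
v -0.621 -2.752 2.902
v 0.078 -3.698 2.127
v -0.366 -2.633 2.883
v 3.845 -0.162 1.565
v 3.378 -0.53 2.406
v 2.639 0.867 1.346
v 2.172 0.499 2.187
v 4.888 1.321 2.793
v 4.421 0.953 3.634
v 3.682 2.35 2.574
v 3.215 1.982 3.415
v 2.915 3.998 1.685
v 3.386 4.029 2.356
v 2.045 3.562 2.315
v 3.058 4.556 2.268
v 2.646 4.757 1.839
v 2.392 4.514 1.32
v 2.445 3.968 1.014
v 2.773 3.44 1.101
v 3.184 3.239 1.53
v 3.438 3.483 2.05
v 1.57 -0.76 0.723
v 1.842 -0.314 1.095
v 1.998 -1.506 1.305
v 2.27 -1.06 1.677
v 1.634 -1.141 1.686
v 1.369 -0.681 1.327
v 2.471 -1.139 1.073
v 2.206 -0.679 0.714
v 2.398 -0.548 1.312
v 1.881 -0.55 1.691
v 1.959 -1.27 0.709
v 1.442 -1.272 1.088
v 1.669 -0.472 0.858
v 2.171 -1.348 1.542
v 1.798 -1.396 1.547
v 1.957 -1.134 1.766
v 1.391 -0.687 0.994
v 1.55 -0.425 1.213
v 1.428 -0.911 1.56
v 2.29 -1.395 1.187
v 2.449 -1.133 1.406
v 1.883 -0.686 0.634
v 2.042 -0.424 0.853
v 2.412 -0.909 0.84
v 2.155 -0.347 1.204
v 2.407 -0.785 1.546
v 2.525 -0.832 1.191
v 2.37 -0.562 0.98
v 1.851 -0.348 1.427
v 2.103 -0.786 1.769
v 1.729 -0.834 1.774
v 1.573 -0.563 1.563
v 2.178 -0.486 1.554
v 1.737 -1.034 0.631
v 1.989 -1.472 0.973
v 2.267 -1.257 0.837
v 2.111 -0.986 0.626
v 1.433 -1.035 0.854
v 1.685 -1.473 1.196
v 1.47 -1.258 1.42
v 1.315 -0.988 1.209
v 1.662 -1.334 0.846
f 2 1 5
f 2 5 3
f 3 5 6
f 3 6 4
f 5 1 7
f 5 7 6
f 6 7 8
f 6 8 4
f 7 1 9
f 7 9 8
f 8 9 10
f 8 10 4
f 9 1 11
f 9 11 10
f 10 11 12
f 10 12 4
f 11 1 13
f 11 13 12
f 12 13 14
f 12 14 4
f 13 1 15
f 13 15 14
f 14 15 16
f 14 16 4
f 15 1 17
f 15 17 16
f 16 17 18
f 16 18 4
f 17 1 19
f 17 19 18
f 18 19 20
f 18 20 4
f 19 1 21
f 19 21 20
f 20 21 22
f 20 22 4
f 21 1 23
f 21 23 22
f 22 23 24
f 22 24 4
f 23 1 25
f 23 25 24
f 24 25 26
f 24 26 4
f 25 1 27
f 25 27 26
f 26 27 28
f 26 28 4
f 27 1 29
f 27 29 28
f 28 29 30
f 28 30 4
f 29 1 31
f 29 31 30
f 30 31 32
f 30 32 4
f 31 1 2
f 31 2 32
f 32 2 3
f 32 3 4
f 34 36 33
f 37 34 33
f 33 36 35
f 35 37 33
f 34 40 36
f 38 34 37
f 38 40 34
f 36 40 35
f 39 37 35
f 35 40 39
f 39 38 37
f 40 38 39
f 42 41 44
f 42 44 43
f 44 41 45
f 44 45 43
f 45 41 46
f 45 46 43
f 46 41 47
f 46 47 43
f 47 41 48
f 47 48 43
f 48 41 49
f 48 49 43
f 49 41 50
f 49 50 43
f 50 41 42
f 50 42 43
f 51 88 67
f 88 62 91
f 67 91 56
f 88 91 67
f 51 67 63
f 67 56 68
f 63 68 52
f 67 68 63
f 51 63 72
f 63 52 73
f 72 73 58
f 63 73 72
f 51 72 84
f 72 58 87
f 84 87 61
f 72 87 84
f 51 84 88
f 84 61 92
f 88 92 62
f 84 92 88
f 52 68 79
f 68 56 82
f 79 82 60
f 68 82 79
f 56 91 69
f 91 62 90
f 69 90 55
f 91 90 69
f 62 92 89
f 92 61 85
f 89 85 53
f 92 85 89
f 61 87 86
f 87 58 74
f 86 74 57
f 87 74 86
f 58 73 78
f 73 52 75
f 78 75 59
f 73 75 78
f 54 80 66
f 80 60 81
f 66 81 55
f 80 81 66
f 54 66 64
f 66 55 65
f 64 65 53
f 66 65 64
f 54 64 71
f 64 53 70
f 71 70 57
f 64 70 71
f 54 71 76
f 71 57 77
f 76 77 59
f 71 77 76
f 54 76 80
f 76 59 83
f 80 83 60
f 76 83 80
f 55 81 69
f 81 60 82
f 69 82 56
f 81 82 69
f 53 65 89
f 65 55 90
f 89 90 62
f 65 90 89
f 57 70 86
f 70 53 85
f 86 85 61
f 70 85 86
f 59 77 78
f 77 57 74
f 78 74 58
f 77 74 78
f 60 83 79
f 83 59 75
f 79 75 52
f 83 75 79



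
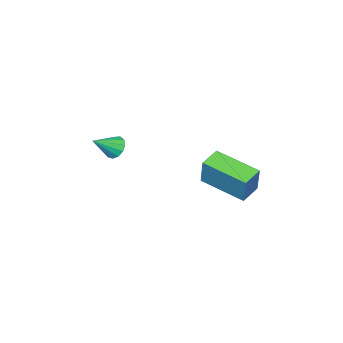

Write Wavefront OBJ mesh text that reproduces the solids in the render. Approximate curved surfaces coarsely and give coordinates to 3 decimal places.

v 1.697 -3.004 -1.209
v 2.007 -2.541 -1.43
v 2.703 -3.336 -0.491
v 1.849 -2.426 -1.155
v 1.642 -2.495 -0.896
v 1.452 -2.725 -0.737
v 1.34 -3.044 -0.728
v 1.342 -3.35 -0.871
v 1.456 -3.547 -1.122
v 1.646 -3.571 -1.4
v 1.853 -3.415 -1.618
v 2.01 -3.129 -1.705
v 2.067 -2.803 -1.636
v -0.173 0.803 -1.811
v 0.158 1.166 -0.457
v -0.433 2.83 -2.292
v -0.102 3.194 -0.938
v 0.782 0.866 -2.062
v 1.113 1.23 -0.708
v 0.522 2.894 -2.543
v 0.853 3.257 -1.189
f 2 1 4
f 2 4 3
f 4 1 5
f 4 5 3
f 5 1 6
f 5 6 3
f 6 1 7
f 6 7 3
f 7 1 8
f 7 8 3
f 8 1 9
f 8 9 3
f 9 1 10
f 9 10 3
f 10 1 11
f 10 11 3
f 11 1 12
f 11 12 3
f 12 1 13
f 12 13 3
f 13 1 2
f 13 2 3
f 15 17 14
f 18 15 14
f 14 17 16
f 16 18 14
f 15 21 17
f 19 15 18
f 19 21 15
f 17 21 16
f 20 18 16
f 16 21 20
f 20 19 18
f 21 19 20



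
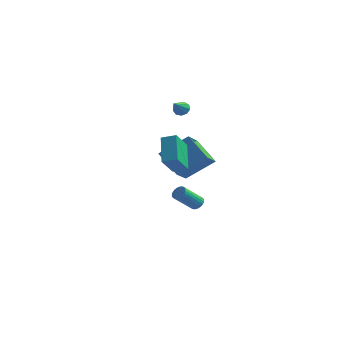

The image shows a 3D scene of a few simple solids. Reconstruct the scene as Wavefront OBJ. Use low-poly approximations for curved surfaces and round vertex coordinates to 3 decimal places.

v 0.048 3.785 2.744
v 0.586 3.821 2.777
v 0.072 2.715 3.516
v 0.43 4.014 3.05
v 0.095 4.101 3.18
v -0.262 4.039 3.106
v -0.473 3.859 2.863
v -0.441 3.645 2.564
v -0.18 3.496 2.349
v 0.188 3.482 2.32
v 0.491 3.611 2.489
v 2.092 1.768 -3.816
v 2.371 1.383 -4
v 1.687 0.347 -2.868
v 1.408 0.732 -2.684
v 2.493 1.455 -3.86
v 1.808 0.419 -2.728
v 2.553 1.575 -3.713
v 1.869 0.539 -2.582
v 2.544 1.725 -3.582
v 1.859 0.689 -2.451
v 2.465 1.881 -3.487
v 1.781 0.845 -2.355
v 2.33 2.02 -3.441
v 1.645 0.984 -2.31
v 2.159 2.12 -3.453
v 1.474 1.084 -2.322
v 1.977 2.167 -3.52
v 1.293 1.131 -2.388
v 1.813 2.153 -3.632
v 1.129 1.117 -2.5
v 1.692 2.081 -3.772
v 1.007 1.045 -2.64
v 1.631 1.961 -3.918
v 0.947 0.925 -2.787
v 1.641 1.811 -4.049
v 0.956 0.775 -2.918
v 1.719 1.655 -4.145
v 1.035 0.619 -3.013
v 1.855 1.516 -4.19
v 1.17 0.48 -3.059
v 2.026 1.416 -4.178
v 1.341 0.38 -3.047
v 2.207 1.369 -4.112
v 1.523 0.333 -2.98
v -0.505 1.898 -0.334
v 0.951 2.895 0.963
v -0.796 3.652 -1.355
v 0.66 4.648 -0.058
v 0.94 1.412 -1.582
v 2.396 2.408 -0.285
v 0.649 3.165 -2.603
v 2.105 4.162 -1.306
v 3.227 -4.858 2.108
v 2.524 -3.606 3.352
v 3.292 -3.685 0.964
v 2.589 -2.433 2.208
v 4.071 -4.647 2.372
v 3.368 -3.395 3.616
v 4.136 -3.474 1.228
v 3.433 -2.222 2.472
f 2 1 4
f 2 4 3
f 4 1 5
f 4 5 3
f 5 1 6
f 5 6 3
f 6 1 7
f 6 7 3
f 7 1 8
f 7 8 3
f 8 1 9
f 8 9 3
f 9 1 10
f 9 10 3
f 10 1 11
f 10 11 3
f 11 1 2
f 11 2 3
f 13 12 16
f 13 16 14
f 14 16 17
f 14 17 15
f 16 12 18
f 16 18 17
f 17 18 19
f 17 19 15
f 18 12 20
f 18 20 19
f 19 20 21
f 19 21 15
f 20 12 22
f 20 22 21
f 21 22 23
f 21 23 15
f 22 12 24
f 22 24 23
f 23 24 25
f 23 25 15
f 24 12 26
f 24 26 25
f 25 26 27
f 25 27 15
f 26 12 28
f 26 28 27
f 27 28 29
f 27 29 15
f 28 12 30
f 28 30 29
f 29 30 31
f 29 31 15
f 30 12 32
f 30 32 31
f 31 32 33
f 31 33 15
f 32 12 34
f 32 34 33
f 33 34 35
f 33 35 15
f 34 12 36
f 34 36 35
f 35 36 37
f 35 37 15
f 36 12 38
f 36 38 37
f 37 38 39
f 37 39 15
f 38 12 40
f 38 40 39
f 39 40 41
f 39 41 15
f 40 12 42
f 40 42 41
f 41 42 43
f 41 43 15
f 42 12 44
f 42 44 43
f 43 44 45
f 43 45 15
f 44 12 13
f 44 13 45
f 45 13 14
f 45 14 15
f 47 49 46
f 50 47 46
f 46 49 48
f 48 50 46
f 47 53 49
f 51 47 50
f 51 53 47
f 49 53 48
f 52 50 48
f 48 53 52
f 52 51 50
f 53 51 52
f 55 57 54
f 58 55 54
f 54 57 56
f 56 58 54
f 55 61 57
f 59 55 58
f 59 61 55
f 57 61 56
f 60 58 56
f 56 61 60
f 60 59 58
f 61 59 60



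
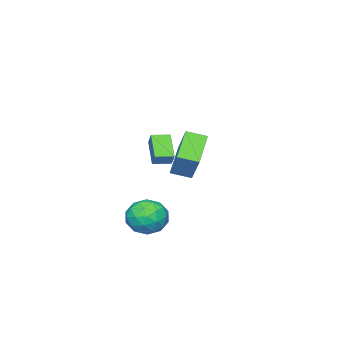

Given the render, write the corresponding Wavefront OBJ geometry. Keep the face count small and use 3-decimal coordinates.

v -1.943 -2.988 -1.603
v -3.607 -3.718 -0.453
v -2.583 -2.039 -1.927
v -4.247 -2.768 -0.776
v -1.273 -1.992 -0.004
v -2.937 -2.721 1.147
v -1.913 -1.042 -0.327
v -3.577 -1.772 0.823
v 2.771 0.336 -2.808
v 3.521 -0.096 -2.041
v 1.959 -1.344 -2.959
v 2.709 -1.776 -2.192
v 1.904 -1.019 -1.85
v 2.406 0.019 -1.757
v 3.074 -1.459 -3.243
v 3.576 -0.421 -3.15
v 3.709 -1.205 -2.31
v 2.986 -0.933 -1.449
v 2.494 -0.507 -3.551
v 1.771 -0.235 -2.69
v 3.217 0.267 -2.411
v 2.263 -1.707 -2.589
v 1.79 -1.262 -2.388
v 2.231 -1.516 -1.937
v 2.562 0.335 -2.244
v 3.003 0.081 -1.794
v 2.052 -0.461 -1.681
v 2.477 -1.521 -3.206
v 2.918 -1.775 -2.756
v 3.249 0.076 -3.063
v 3.69 -0.178 -2.612
v 3.428 -0.979 -3.319
v 3.768 -0.639 -2.118
v 3.291 -1.626 -2.207
v 3.506 -1.44 -2.825
v 3.801 -0.83 -2.77
v 3.343 -0.479 -1.613
v 2.866 -1.466 -1.701
v 2.393 -1.021 -1.5
v 2.688 -0.411 -1.446
v 3.454 -1.131 -1.771
v 2.614 0.026 -3.299
v 2.137 -0.961 -3.387
v 2.792 -1.029 -3.554
v 3.087 -0.419 -3.5
v 2.189 0.186 -2.793
v 1.712 -0.801 -2.882
v 1.679 -0.61 -2.23
v 1.974 -0 -2.175
v 2.026 -0.309 -3.229
v 2.98 -0.42 2.729
v 3.28 -0.012 3.386
v 2.261 0.197 2.674
v 2.561 0.605 3.331
v 3.839 0.495 1.769
v 4.139 0.903 2.426
v 3.12 1.112 1.714
v 3.42 1.52 2.371
f 2 4 1
f 5 2 1
f 1 4 3
f 3 5 1
f 2 8 4
f 6 2 5
f 6 8 2
f 4 8 3
f 7 5 3
f 3 8 7
f 7 6 5
f 8 6 7
f 9 46 25
f 46 20 49
f 25 49 14
f 46 49 25
f 9 25 21
f 25 14 26
f 21 26 10
f 25 26 21
f 9 21 30
f 21 10 31
f 30 31 16
f 21 31 30
f 9 30 42
f 30 16 45
f 42 45 19
f 30 45 42
f 9 42 46
f 42 19 50
f 46 50 20
f 42 50 46
f 10 26 37
f 26 14 40
f 37 40 18
f 26 40 37
f 14 49 27
f 49 20 48
f 27 48 13
f 49 48 27
f 20 50 47
f 50 19 43
f 47 43 11
f 50 43 47
f 19 45 44
f 45 16 32
f 44 32 15
f 45 32 44
f 16 31 36
f 31 10 33
f 36 33 17
f 31 33 36
f 12 38 24
f 38 18 39
f 24 39 13
f 38 39 24
f 12 24 22
f 24 13 23
f 22 23 11
f 24 23 22
f 12 22 29
f 22 11 28
f 29 28 15
f 22 28 29
f 12 29 34
f 29 15 35
f 34 35 17
f 29 35 34
f 12 34 38
f 34 17 41
f 38 41 18
f 34 41 38
f 13 39 27
f 39 18 40
f 27 40 14
f 39 40 27
f 11 23 47
f 23 13 48
f 47 48 20
f 23 48 47
f 15 28 44
f 28 11 43
f 44 43 19
f 28 43 44
f 17 35 36
f 35 15 32
f 36 32 16
f 35 32 36
f 18 41 37
f 41 17 33
f 37 33 10
f 41 33 37
f 52 54 51
f 55 52 51
f 51 54 53
f 53 55 51
f 52 58 54
f 56 52 55
f 56 58 52
f 54 58 53
f 57 55 53
f 53 58 57
f 57 56 55
f 58 56 57



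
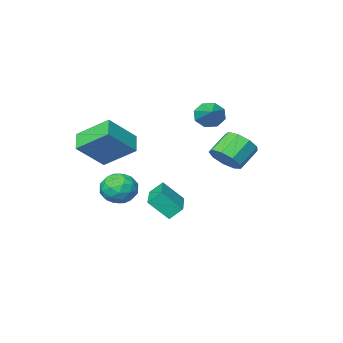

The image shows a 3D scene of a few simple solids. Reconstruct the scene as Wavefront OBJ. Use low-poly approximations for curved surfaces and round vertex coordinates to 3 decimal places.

v -4.052 -1.595 3.074
v -3.662 -1.448 2.368
v -3.328 -0.285 3.746
v -4.218 -1.158 2.401
v -4.676 -1.123 2.828
v -4.769 -1.365 3.399
v -4.442 -1.741 3.781
v -3.887 -2.032 3.748
v -3.428 -2.066 3.321
v -3.335 -1.825 2.749
v 0.601 2.244 -1.064
v 1.389 1.647 -0.058
v 0.056 2.559 -0.449
v 0.844 1.962 0.556
v 1.736 3.958 -0.936
v 2.524 3.361 0.069
v 1.191 4.273 -0.322
v 1.979 3.676 0.684
v 0.486 -2.199 -2.211
v 0.949 -1.897 -1.341
v -0.009 -3.603 -1.459
v 0.454 -3.301 -0.589
v -0.385 -2.806 -0.925
v -0.079 -1.938 -1.389
v 1.019 -3.562 -1.411
v 1.325 -2.694 -1.875
v 1.279 -2.739 -0.847
v 0.411 -2.272 -0.547
v 0.529 -3.228 -2.253
v -0.339 -2.761 -1.953
v 0.761 -1.925 -1.842
v 0.179 -3.575 -0.958
v -0.314 -3.284 -1.155
v -0.042 -3.106 -0.644
v 0.156 -1.949 -1.87
v 0.429 -1.772 -1.359
v -0.356 -2.306 -1.114
v 0.511 -3.728 -1.441
v 0.784 -3.551 -0.93
v 0.982 -2.394 -2.156
v 1.254 -2.216 -1.645
v 1.296 -3.194 -1.686
v 1.227 -2.242 -1.04
v 0.936 -3.067 -0.598
v 1.268 -3.221 -1.081
v 1.448 -2.711 -1.354
v 0.717 -1.968 -0.864
v 0.426 -2.793 -0.422
v -0.067 -2.502 -0.619
v 0.112 -1.992 -0.892
v 0.911 -2.463 -0.573
v 0.514 -2.707 -2.378
v 0.223 -3.532 -1.936
v 0.828 -3.508 -1.908
v 1.007 -2.998 -2.181
v 0.004 -2.433 -2.202
v -0.287 -3.258 -1.76
v -0.508 -2.789 -1.446
v -0.328 -2.279 -1.719
v 0.029 -3.037 -2.227
v -3.232 1.036 0.987
v -2.736 1.467 1.673
v -3.832 1.255 2.599
v -4.328 0.824 1.913
v -3.093 1.903 1.35
v -4.189 1.691 2.276
v -3.516 1.934 0.857
v -4.611 1.721 1.783
v -3.805 1.544 0.425
v -4.901 1.332 1.351
v -3.827 0.917 0.256
v -4.923 0.705 1.182
v -3.57 0.346 0.429
v -4.666 0.133 1.355
v -3.155 0.097 0.863
v -4.251 -0.115 1.789
v -2.776 0.288 1.355
v -3.872 0.076 2.281
v -2.611 0.829 1.675
v -3.706 0.617 2.601
v 1.539 -2.342 0.51
v 0.997 -3.242 1.111
v 0.526 -0.965 1.66
v -0.015 -1.865 2.261
v 3.055 -2.355 1.859
v 2.514 -3.255 2.46
v 2.043 -0.978 3.009
v 1.501 -1.878 3.61
f 2 1 4
f 2 4 3
f 4 1 5
f 4 5 3
f 5 1 6
f 5 6 3
f 6 1 7
f 6 7 3
f 7 1 8
f 7 8 3
f 8 1 9
f 8 9 3
f 9 1 10
f 9 10 3
f 10 1 2
f 10 2 3
f 12 14 11
f 15 12 11
f 11 14 13
f 13 15 11
f 12 18 14
f 16 12 15
f 16 18 12
f 14 18 13
f 17 15 13
f 13 18 17
f 17 16 15
f 18 16 17
f 19 56 35
f 56 30 59
f 35 59 24
f 56 59 35
f 19 35 31
f 35 24 36
f 31 36 20
f 35 36 31
f 19 31 40
f 31 20 41
f 40 41 26
f 31 41 40
f 19 40 52
f 40 26 55
f 52 55 29
f 40 55 52
f 19 52 56
f 52 29 60
f 56 60 30
f 52 60 56
f 20 36 47
f 36 24 50
f 47 50 28
f 36 50 47
f 24 59 37
f 59 30 58
f 37 58 23
f 59 58 37
f 30 60 57
f 60 29 53
f 57 53 21
f 60 53 57
f 29 55 54
f 55 26 42
f 54 42 25
f 55 42 54
f 26 41 46
f 41 20 43
f 46 43 27
f 41 43 46
f 22 48 34
f 48 28 49
f 34 49 23
f 48 49 34
f 22 34 32
f 34 23 33
f 32 33 21
f 34 33 32
f 22 32 39
f 32 21 38
f 39 38 25
f 32 38 39
f 22 39 44
f 39 25 45
f 44 45 27
f 39 45 44
f 22 44 48
f 44 27 51
f 48 51 28
f 44 51 48
f 23 49 37
f 49 28 50
f 37 50 24
f 49 50 37
f 21 33 57
f 33 23 58
f 57 58 30
f 33 58 57
f 25 38 54
f 38 21 53
f 54 53 29
f 38 53 54
f 27 45 46
f 45 25 42
f 46 42 26
f 45 42 46
f 28 51 47
f 51 27 43
f 47 43 20
f 51 43 47
f 62 61 65
f 62 65 63
f 63 65 66
f 63 66 64
f 65 61 67
f 65 67 66
f 66 67 68
f 66 68 64
f 67 61 69
f 67 69 68
f 68 69 70
f 68 70 64
f 69 61 71
f 69 71 70
f 70 71 72
f 70 72 64
f 71 61 73
f 71 73 72
f 72 73 74
f 72 74 64
f 73 61 75
f 73 75 74
f 74 75 76
f 74 76 64
f 75 61 77
f 75 77 76
f 76 77 78
f 76 78 64
f 77 61 79
f 77 79 78
f 78 79 80
f 78 80 64
f 79 61 62
f 79 62 80
f 80 62 63
f 80 63 64
f 82 84 81
f 85 82 81
f 81 84 83
f 83 85 81
f 82 88 84
f 86 82 85
f 86 88 82
f 84 88 83
f 87 85 83
f 83 88 87
f 87 86 85
f 88 86 87



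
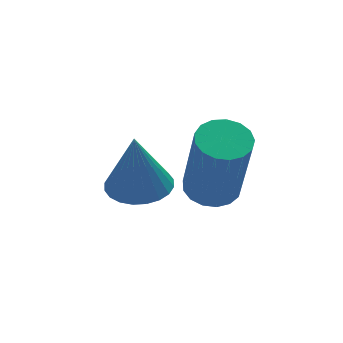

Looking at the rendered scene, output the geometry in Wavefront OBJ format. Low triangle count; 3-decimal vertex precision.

v -1.356 4.124 0.359
v -0.924 3.633 0.213
v -0.952 2.985 2.315
v -1.384 3.476 2.461
v -0.735 3.881 0.292
v -0.764 3.232 2.394
v -0.689 4.184 0.386
v -0.718 3.535 2.488
v -0.795 4.473 0.474
v -0.824 3.825 2.576
v -1.03 4.683 0.536
v -1.059 4.034 2.638
v -1.34 4.764 0.557
v -1.368 4.116 2.659
v -1.653 4.699 0.532
v -1.681 4.051 2.634
v -1.898 4.503 0.468
v -1.926 3.854 2.57
v -2.019 4.219 0.379
v -2.047 3.571 2.481
v -1.988 3.914 0.286
v -2.016 3.266 2.388
v -1.812 3.657 0.209
v -1.84 3.009 2.311
v -1.532 3.507 0.166
v -1.56 2.859 2.268
v -1.211 3.499 0.168
v -1.24 2.85 2.27
v -3.594 3.082 1.967
v -3.185 2.454 1.987
v -3.706 3.058 3.533
v -2.976 2.658 2.005
v -2.862 2.927 2.017
v -2.858 3.219 2.022
v -2.967 3.491 2.019
v -3.171 3.7 2.007
v -3.439 3.816 1.99
v -3.731 3.82 1.969
v -4.002 3.711 1.948
v -4.211 3.507 1.929
v -4.325 3.238 1.917
v -4.329 2.946 1.912
v -4.22 2.674 1.915
v -4.016 2.464 1.927
v -3.748 2.349 1.944
v -3.456 2.345 1.965
f 2 1 5
f 2 5 3
f 3 5 6
f 3 6 4
f 5 1 7
f 5 7 6
f 6 7 8
f 6 8 4
f 7 1 9
f 7 9 8
f 8 9 10
f 8 10 4
f 9 1 11
f 9 11 10
f 10 11 12
f 10 12 4
f 11 1 13
f 11 13 12
f 12 13 14
f 12 14 4
f 13 1 15
f 13 15 14
f 14 15 16
f 14 16 4
f 15 1 17
f 15 17 16
f 16 17 18
f 16 18 4
f 17 1 19
f 17 19 18
f 18 19 20
f 18 20 4
f 19 1 21
f 19 21 20
f 20 21 22
f 20 22 4
f 21 1 23
f 21 23 22
f 22 23 24
f 22 24 4
f 23 1 25
f 23 25 24
f 24 25 26
f 24 26 4
f 25 1 27
f 25 27 26
f 26 27 28
f 26 28 4
f 27 1 2
f 27 2 28
f 28 2 3
f 28 3 4
f 30 29 32
f 30 32 31
f 32 29 33
f 32 33 31
f 33 29 34
f 33 34 31
f 34 29 35
f 34 35 31
f 35 29 36
f 35 36 31
f 36 29 37
f 36 37 31
f 37 29 38
f 37 38 31
f 38 29 39
f 38 39 31
f 39 29 40
f 39 40 31
f 40 29 41
f 40 41 31
f 41 29 42
f 41 42 31
f 42 29 43
f 42 43 31
f 43 29 44
f 43 44 31
f 44 29 45
f 44 45 31
f 45 29 46
f 45 46 31
f 46 29 30
f 46 30 31



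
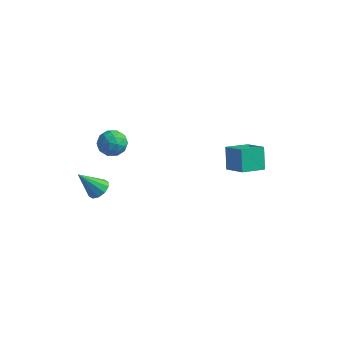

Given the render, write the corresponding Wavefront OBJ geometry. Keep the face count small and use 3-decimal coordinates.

v 2.017 1.805 1.355
v 3.063 1.398 1.927
v 2.631 2.882 1
v 3.677 2.475 1.572
v 2.383 1.245 0.288
v 3.429 0.838 0.86
v 2.997 2.322 -0.067
v 4.043 1.915 0.505
v -2.458 -0.329 2.046
v -1.973 -0.676 1.546
v -3.407 -0.484 1.234
v -2.922 -0.831 0.734
v -3.115 -1.186 1.399
v -2.528 -1.09 1.901
v -2.852 -0.07 0.879
v -2.265 0.026 1.381
v -2.217 -0.516 0.825
v -2.379 -1.206 1.146
v -3.001 0.046 1.634
v -3.163 -0.644 1.955
v -2.132 -0.489 1.867
v -3.248 -0.671 0.913
v -3.361 -0.88 1.304
v -3.076 -1.084 1.01
v -2.458 -0.732 2.076
v -2.173 -0.936 1.782
v -2.845 -1.236 1.696
v -3.207 -0.224 0.998
v -2.922 -0.428 0.704
v -2.304 -0.076 1.77
v -2.019 -0.28 1.476
v -2.535 0.076 1.084
v -1.99 -0.599 1.149
v -2.549 -0.69 0.672
v -2.507 -0.243 0.757
v -2.162 -0.186 1.052
v -2.086 -1.004 1.338
v -2.644 -1.095 0.861
v -2.757 -1.304 1.252
v -2.412 -1.248 1.547
v -2.229 -0.91 0.914
v -2.736 -0.065 1.919
v -3.294 -0.156 1.442
v -2.968 0.088 1.233
v -2.623 0.144 1.528
v -2.831 -0.47 2.108
v -3.39 -0.561 1.631
v -3.218 -0.974 1.728
v -2.873 -0.917 2.023
v -3.151 -0.25 1.866
v -3.048 -1.314 -1.658
v -2.523 -1.588 -1.474
v -3.792 -1.906 -0.422
v -2.537 -1.239 -1.315
v -2.746 -0.919 -1.288
v -3.07 -0.75 -1.402
v -3.386 -0.796 -1.614
v -3.573 -1.04 -1.843
v -3.559 -1.388 -2.001
v -3.35 -1.708 -2.029
v -3.026 -1.878 -1.915
v -2.71 -1.832 -1.703
f 2 4 1
f 5 2 1
f 1 4 3
f 3 5 1
f 2 8 4
f 6 2 5
f 6 8 2
f 4 8 3
f 7 5 3
f 3 8 7
f 7 6 5
f 8 6 7
f 9 46 25
f 46 20 49
f 25 49 14
f 46 49 25
f 9 25 21
f 25 14 26
f 21 26 10
f 25 26 21
f 9 21 30
f 21 10 31
f 30 31 16
f 21 31 30
f 9 30 42
f 30 16 45
f 42 45 19
f 30 45 42
f 9 42 46
f 42 19 50
f 46 50 20
f 42 50 46
f 10 26 37
f 26 14 40
f 37 40 18
f 26 40 37
f 14 49 27
f 49 20 48
f 27 48 13
f 49 48 27
f 20 50 47
f 50 19 43
f 47 43 11
f 50 43 47
f 19 45 44
f 45 16 32
f 44 32 15
f 45 32 44
f 16 31 36
f 31 10 33
f 36 33 17
f 31 33 36
f 12 38 24
f 38 18 39
f 24 39 13
f 38 39 24
f 12 24 22
f 24 13 23
f 22 23 11
f 24 23 22
f 12 22 29
f 22 11 28
f 29 28 15
f 22 28 29
f 12 29 34
f 29 15 35
f 34 35 17
f 29 35 34
f 12 34 38
f 34 17 41
f 38 41 18
f 34 41 38
f 13 39 27
f 39 18 40
f 27 40 14
f 39 40 27
f 11 23 47
f 23 13 48
f 47 48 20
f 23 48 47
f 15 28 44
f 28 11 43
f 44 43 19
f 28 43 44
f 17 35 36
f 35 15 32
f 36 32 16
f 35 32 36
f 18 41 37
f 41 17 33
f 37 33 10
f 41 33 37
f 52 51 54
f 52 54 53
f 54 51 55
f 54 55 53
f 55 51 56
f 55 56 53
f 56 51 57
f 56 57 53
f 57 51 58
f 57 58 53
f 58 51 59
f 58 59 53
f 59 51 60
f 59 60 53
f 60 51 61
f 60 61 53
f 61 51 62
f 61 62 53
f 62 51 52
f 62 52 53

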